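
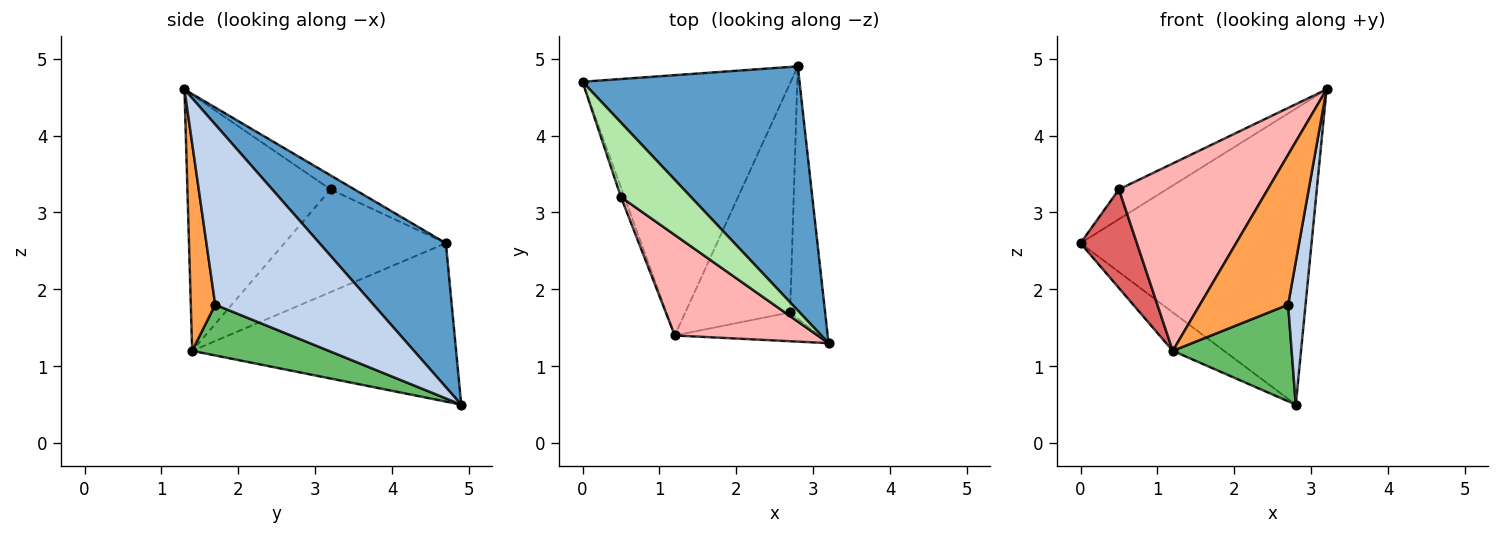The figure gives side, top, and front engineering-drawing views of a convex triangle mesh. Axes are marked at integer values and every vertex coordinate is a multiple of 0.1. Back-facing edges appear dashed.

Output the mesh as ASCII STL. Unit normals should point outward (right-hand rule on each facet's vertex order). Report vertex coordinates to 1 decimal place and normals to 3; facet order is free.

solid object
 facet normal 0.389 0.711 0.586
  outer loop
   vertex 2.8 4.9 0.5
   vertex 0.0 4.7 2.6
   vertex 3.2 1.3 4.6
  endloop
 endfacet
 facet normal 0.976 -0.108 -0.190
  outer loop
   vertex 2.7 1.7 1.8
   vertex 2.8 4.9 0.5
   vertex 3.2 1.3 4.6
  endloop
 endfacet
 facet normal 0.262 -0.948 -0.182
  outer loop
   vertex 1.2 1.4 1.2
   vertex 2.7 1.7 1.8
   vertex 3.2 1.3 4.6
  endloop
 endfacet
 facet normal -0.601 0.117 -0.791
  outer loop
   vertex 1.2 1.4 1.2
   vertex 0.0 4.7 2.6
   vertex 2.8 4.9 0.5
  endloop
 endfacet
 facet normal 0.408 -0.355 -0.842
  outer loop
   vertex 1.2 1.4 1.2
   vertex 2.8 4.9 0.5
   vertex 2.7 1.7 1.8
  endloop
 endfacet
 facet normal -0.183 0.365 0.913
  outer loop
   vertex 0.5 3.2 3.3
   vertex 3.2 1.3 4.6
   vertex 0.0 4.7 2.6
  endloop
 endfacet
 facet normal -0.944 -0.330 -0.032
  outer loop
   vertex 0.5 3.2 3.3
   vertex 0.0 4.7 2.6
   vertex 1.2 1.4 1.2
  endloop
 endfacet
 facet normal -0.647 -0.672 0.361
  outer loop
   vertex 0.5 3.2 3.3
   vertex 1.2 1.4 1.2
   vertex 3.2 1.3 4.6
  endloop
 endfacet
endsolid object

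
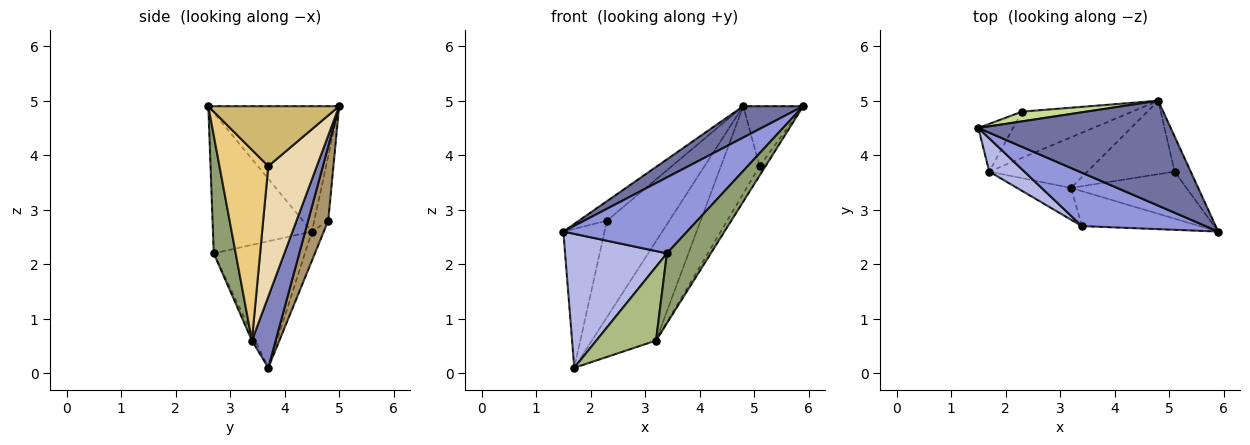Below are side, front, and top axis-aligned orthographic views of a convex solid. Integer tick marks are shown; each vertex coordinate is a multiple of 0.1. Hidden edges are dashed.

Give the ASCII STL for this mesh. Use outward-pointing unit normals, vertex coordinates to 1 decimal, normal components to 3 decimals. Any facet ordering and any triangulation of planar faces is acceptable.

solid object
 facet normal -0.530 -0.243 0.813
  outer loop
   vertex 4.8 5.0 4.9
   vertex 1.5 4.5 2.6
   vertex 5.9 2.6 4.9
  endloop
 endfacet
 facet normal 0.313 0.846 -0.431
  outer loop
   vertex 3.2 3.4 0.6
   vertex 1.7 3.7 0.1
   vertex 4.8 5.0 4.9
  endloop
 endfacet
 facet normal -0.547 -0.685 0.481
  outer loop
   vertex 3.4 2.7 2.2
   vertex 5.9 2.6 4.9
   vertex 1.5 4.5 2.6
  endloop
 endfacet
 facet normal -0.656 -0.733 0.182
  outer loop
   vertex 3.4 2.7 2.2
   vertex 1.5 4.5 2.6
   vertex 1.7 3.7 0.1
  endloop
 endfacet
 facet normal 0.408 -0.816 -0.408
  outer loop
   vertex 3.4 2.7 2.2
   vertex 3.2 3.4 0.6
   vertex 5.9 2.6 4.9
  endloop
 endfacet
 facet normal -0.052 -0.917 -0.395
  outer loop
   vertex 3.4 2.7 2.2
   vertex 1.7 3.7 0.1
   vertex 3.2 3.4 0.6
  endloop
 endfacet
 facet normal -0.408 0.816 0.408
  outer loop
   vertex 2.3 4.8 2.8
   vertex 1.5 4.5 2.6
   vertex 4.8 5.0 4.9
  endloop
 endfacet
 facet normal -0.264 0.912 -0.313
  outer loop
   vertex 2.3 4.8 2.8
   vertex 1.7 3.7 0.1
   vertex 1.5 4.5 2.6
  endloop
 endfacet
 facet normal 0.279 0.866 -0.415
  outer loop
   vertex 2.3 4.8 2.8
   vertex 4.8 5.0 4.9
   vertex 1.7 3.7 0.1
  endloop
 endfacet
 facet normal 0.883 0.405 -0.237
  outer loop
   vertex 5.1 3.7 3.8
   vertex 4.8 5.0 4.9
   vertex 5.9 2.6 4.9
  endloop
 endfacet
 facet normal 0.851 0.104 -0.515
  outer loop
   vertex 5.1 3.7 3.8
   vertex 5.9 2.6 4.9
   vertex 3.2 3.4 0.6
  endloop
 endfacet
 facet normal 0.693 0.552 -0.463
  outer loop
   vertex 5.1 3.7 3.8
   vertex 3.2 3.4 0.6
   vertex 4.8 5.0 4.9
  endloop
 endfacet
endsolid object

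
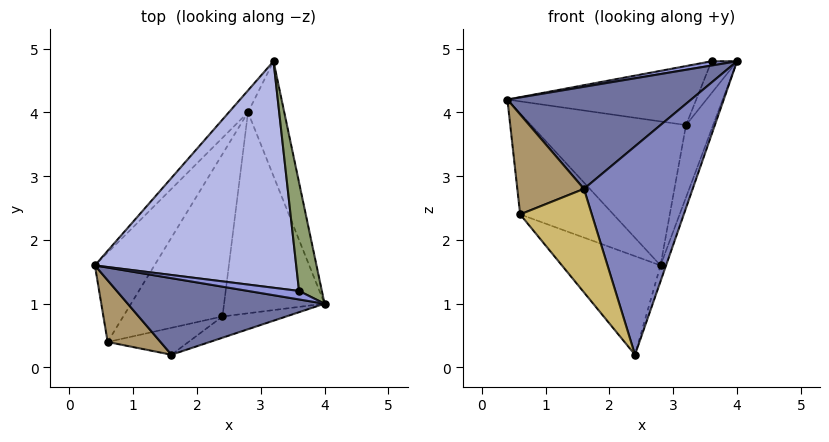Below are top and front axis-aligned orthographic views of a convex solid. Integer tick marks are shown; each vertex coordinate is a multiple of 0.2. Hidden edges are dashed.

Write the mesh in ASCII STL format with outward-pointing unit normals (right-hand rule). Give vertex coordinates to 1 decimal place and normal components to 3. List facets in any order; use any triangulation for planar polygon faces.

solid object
 facet normal -0.227 -0.779 0.584
  outer loop
   vertex 1.6 0.2 2.8
   vertex 4.0 1.0 4.8
   vertex 0.4 1.6 4.2
  endloop
 endfacet
 facet normal 0.384 -0.918 -0.094
  outer loop
   vertex 1.6 0.2 2.8
   vertex 2.4 0.8 0.2
   vertex 4.0 1.0 4.8
  endloop
 endfacet
 facet normal -0.218 -0.436 0.873
  outer loop
   vertex 3.6 1.2 4.8
   vertex 0.4 1.6 4.2
   vertex 4.0 1.0 4.8
  endloop
 endfacet
 facet normal -0.148 0.249 0.957
  outer loop
   vertex 3.6 1.2 4.8
   vertex 3.2 4.8 3.8
   vertex 0.4 1.6 4.2
  endloop
 endfacet
 facet normal 0.140 0.279 0.950
  outer loop
   vertex 3.6 1.2 4.8
   vertex 4.0 1.0 4.8
   vertex 3.2 4.8 3.8
  endloop
 endfacet
 facet normal -0.755 0.648 -0.098
  outer loop
   vertex 2.8 4.0 1.6
   vertex 0.4 1.6 4.2
   vertex 3.2 4.8 3.8
  endloop
 endfacet
 facet normal 0.963 0.143 -0.227
  outer loop
   vertex 2.8 4.0 1.6
   vertex 3.2 4.8 3.8
   vertex 4.0 1.0 4.8
  endloop
 endfacet
 facet normal 0.944 0.026 -0.329
  outer loop
   vertex 2.8 4.0 1.6
   vertex 4.0 1.0 4.8
   vertex 2.4 0.8 0.2
  endloop
 endfacet
 facet normal -0.355 -0.795 0.491
  outer loop
   vertex 0.6 0.4 2.4
   vertex 1.6 0.2 2.8
   vertex 0.4 1.6 4.2
  endloop
 endfacet
 facet normal -0.092 -0.964 -0.251
  outer loop
   vertex 0.6 0.4 2.4
   vertex 2.4 0.8 0.2
   vertex 1.6 0.2 2.8
  endloop
 endfacet
 facet normal -0.826 0.422 -0.373
  outer loop
   vertex 0.6 0.4 2.4
   vertex 0.4 1.6 4.2
   vertex 2.8 4.0 1.6
  endloop
 endfacet
 facet normal -0.757 0.339 -0.558
  outer loop
   vertex 0.6 0.4 2.4
   vertex 2.8 4.0 1.6
   vertex 2.4 0.8 0.2
  endloop
 endfacet
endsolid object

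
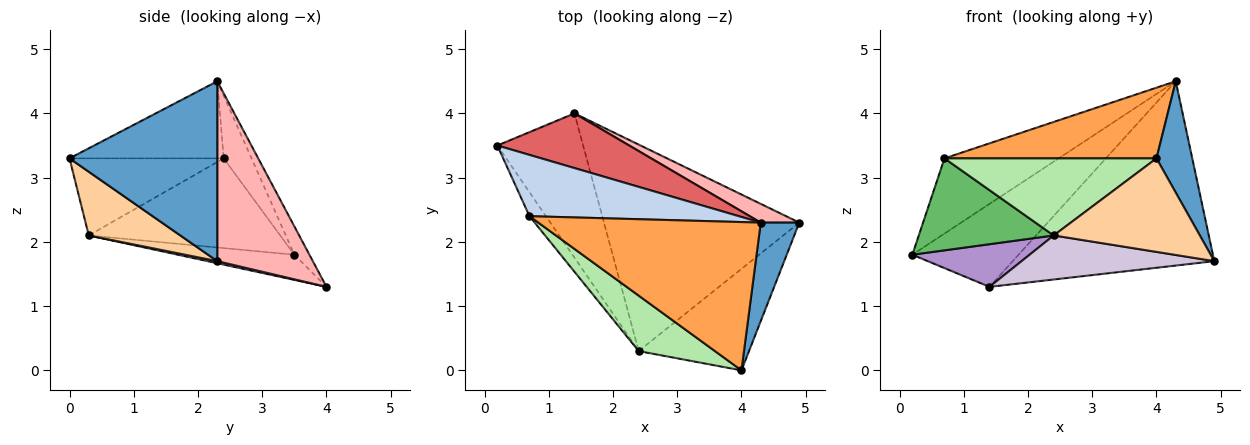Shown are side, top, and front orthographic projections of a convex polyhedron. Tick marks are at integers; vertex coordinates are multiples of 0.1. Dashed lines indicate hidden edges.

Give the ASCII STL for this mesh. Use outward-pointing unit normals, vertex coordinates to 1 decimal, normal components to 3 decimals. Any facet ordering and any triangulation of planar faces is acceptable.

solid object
 facet normal 0.951 -0.230 0.204
  outer loop
   vertex 4.3 2.3 4.5
   vertex 4.0 0.0 3.3
   vertex 4.9 2.3 1.7
  endloop
 endfacet
 facet normal -0.186 0.762 0.621
  outer loop
   vertex 0.7 2.4 3.3
   vertex 4.3 2.3 4.5
   vertex 0.2 3.5 1.8
  endloop
 endfacet
 facet normal -0.299 -0.411 0.862
  outer loop
   vertex 0.7 2.4 3.3
   vertex 4.0 0.0 3.3
   vertex 4.3 2.3 4.5
  endloop
 endfacet
 facet normal 0.391 -0.624 -0.677
  outer loop
   vertex 2.4 0.3 2.1
   vertex 4.9 2.3 1.7
   vertex 4.0 0.0 3.3
  endloop
 endfacet
 facet normal -0.808 -0.570 -0.148
  outer loop
   vertex 2.4 0.3 2.1
   vertex 0.7 2.4 3.3
   vertex 0.2 3.5 1.8
  endloop
 endfacet
 facet normal -0.508 -0.699 0.503
  outer loop
   vertex 2.4 0.3 2.1
   vertex 4.0 0.0 3.3
   vertex 0.7 2.4 3.3
  endloop
 endfacet
 facet normal -0.118 0.829 0.547
  outer loop
   vertex 1.4 4.0 1.3
   vertex 0.2 3.5 1.8
   vertex 4.3 2.3 4.5
  endloop
 endfacet
 facet normal 0.427 0.900 0.091
  outer loop
   vertex 1.4 4.0 1.3
   vertex 4.3 2.3 4.5
   vertex 4.9 2.3 1.7
  endloop
 endfacet
 facet normal -0.271 -0.273 -0.923
  outer loop
   vertex 1.4 4.0 1.3
   vertex 2.4 0.3 2.1
   vertex 0.2 3.5 1.8
  endloop
 endfacet
 facet normal 0.010 -0.209 -0.978
  outer loop
   vertex 1.4 4.0 1.3
   vertex 4.9 2.3 1.7
   vertex 2.4 0.3 2.1
  endloop
 endfacet
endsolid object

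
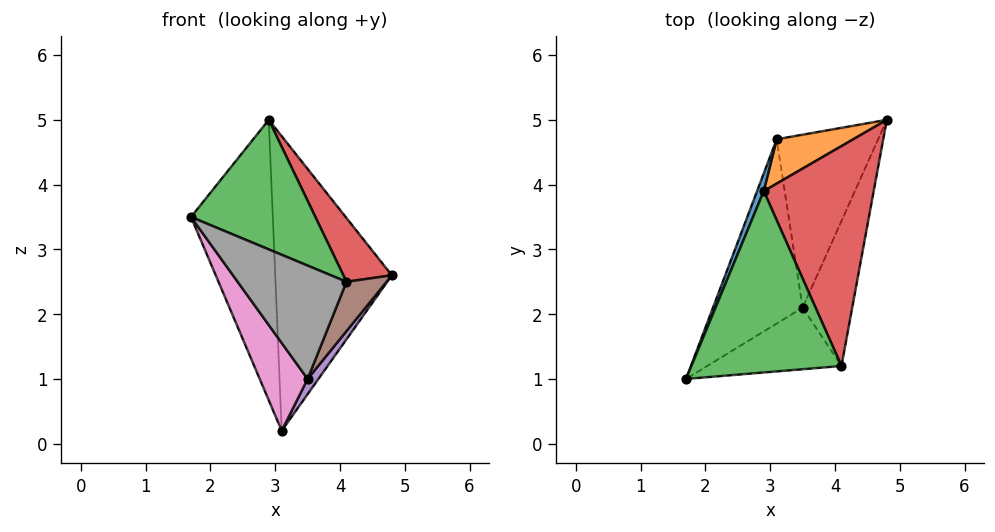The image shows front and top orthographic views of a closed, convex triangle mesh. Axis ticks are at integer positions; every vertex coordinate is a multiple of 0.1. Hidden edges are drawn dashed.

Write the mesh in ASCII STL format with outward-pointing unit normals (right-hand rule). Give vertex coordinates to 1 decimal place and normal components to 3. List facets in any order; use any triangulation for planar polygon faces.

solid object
 facet normal -0.928 0.372 0.023
  outer loop
   vertex 2.9 3.9 5.0
   vertex 3.1 4.7 0.2
   vertex 1.7 1.0 3.5
  endloop
 endfacet
 facet normal -0.359 0.923 0.139
  outer loop
   vertex 2.9 3.9 5.0
   vertex 4.8 5.0 2.6
   vertex 3.1 4.7 0.2
  endloop
 endfacet
 facet normal 0.361 -0.542 0.759
  outer loop
   vertex 4.1 1.2 2.5
   vertex 2.9 3.9 5.0
   vertex 1.7 1.0 3.5
  endloop
 endfacet
 facet normal 0.809 -0.164 0.565
  outer loop
   vertex 4.1 1.2 2.5
   vertex 4.8 5.0 2.6
   vertex 2.9 3.9 5.0
  endloop
 endfacet
 facet normal 0.818 -0.050 -0.573
  outer loop
   vertex 3.5 2.1 1.0
   vertex 3.1 4.7 0.2
   vertex 4.8 5.0 2.6
  endloop
 endfacet
 facet normal 0.883 -0.151 -0.444
  outer loop
   vertex 3.5 2.1 1.0
   vertex 4.8 5.0 2.6
   vertex 4.1 1.2 2.5
  endloop
 endfacet
 facet normal -0.704 -0.306 -0.641
  outer loop
   vertex 3.5 2.1 1.0
   vertex 1.7 1.0 3.5
   vertex 3.1 4.7 0.2
  endloop
 endfacet
 facet normal -0.125 -0.872 -0.473
  outer loop
   vertex 3.5 2.1 1.0
   vertex 4.1 1.2 2.5
   vertex 1.7 1.0 3.5
  endloop
 endfacet
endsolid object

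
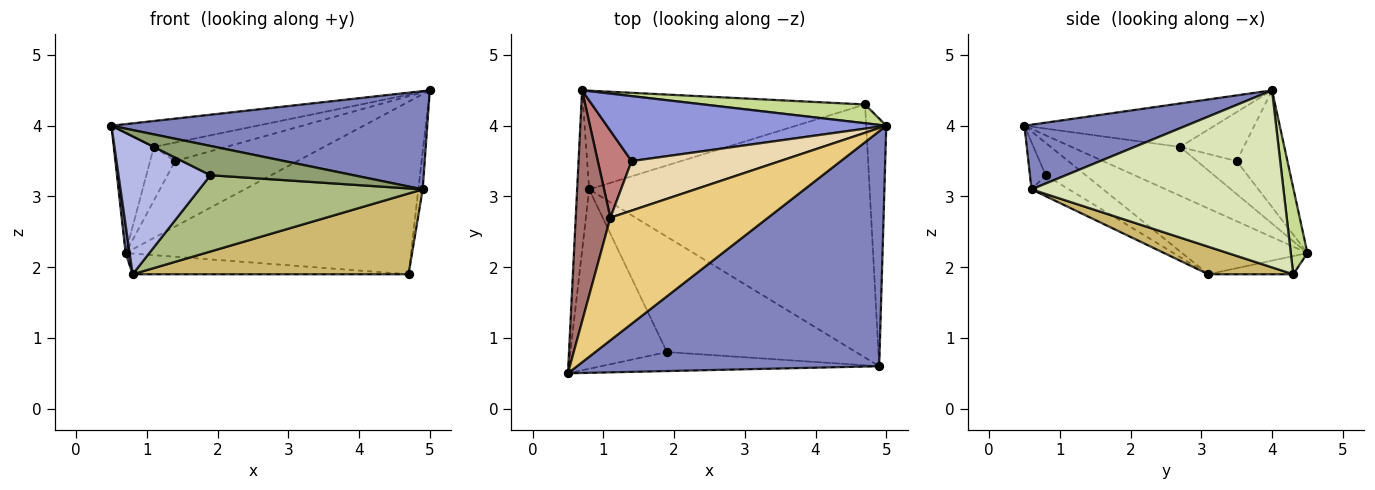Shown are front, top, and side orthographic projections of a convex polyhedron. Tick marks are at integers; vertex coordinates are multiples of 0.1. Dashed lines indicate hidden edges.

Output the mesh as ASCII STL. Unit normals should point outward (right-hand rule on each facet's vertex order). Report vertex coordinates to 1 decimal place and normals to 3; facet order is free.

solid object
 facet normal -0.983 -0.032 -0.180
  outer loop
   vertex 0.8 3.1 1.9
   vertex 0.5 0.5 4.0
   vertex 0.7 4.5 2.2
  endloop
 endfacet
 facet normal 0.194 -0.378 0.905
  outer loop
   vertex 4.9 0.6 3.1
   vertex 5.0 4.0 4.5
   vertex 0.5 0.5 4.0
  endloop
 endfacet
 facet normal -0.282 0.681 0.676
  outer loop
   vertex 1.4 3.5 3.5
   vertex 5.0 4.0 4.5
   vertex 0.7 4.5 2.2
  endloop
 endfacet
 facet normal -0.257 -0.589 -0.766
  outer loop
   vertex 1.9 0.8 3.3
   vertex 0.5 0.5 4.0
   vertex 0.8 3.1 1.9
  endloop
 endfacet
 facet normal -0.092 -0.836 -0.542
  outer loop
   vertex 1.9 0.8 3.3
   vertex 4.9 0.6 3.1
   vertex 0.5 0.5 4.0
  endloop
 endfacet
 facet normal -0.092 -0.549 -0.830
  outer loop
   vertex 1.9 0.8 3.3
   vertex 0.8 3.1 1.9
   vertex 4.9 0.6 3.1
  endloop
 endfacet
 facet normal 0.058 0.992 0.108
  outer loop
   vertex 4.7 4.3 1.9
   vertex 0.7 4.5 2.2
   vertex 5.0 4.0 4.5
  endloop
 endfacet
 facet normal 0.993 0.017 -0.113
  outer loop
   vertex 4.7 4.3 1.9
   vertex 5.0 4.0 4.5
   vertex 4.9 0.6 3.1
  endloop
 endfacet
 facet normal -0.063 0.205 -0.977
  outer loop
   vertex 4.7 4.3 1.9
   vertex 0.8 3.1 1.9
   vertex 0.7 4.5 2.2
  endloop
 endfacet
 facet normal 0.093 -0.303 -0.949
  outer loop
   vertex 4.7 4.3 1.9
   vertex 4.9 0.6 3.1
   vertex 0.8 3.1 1.9
  endloop
 endfacet
 facet normal -0.260 0.200 0.945
  outer loop
   vertex 1.1 2.7 3.7
   vertex 0.5 0.5 4.0
   vertex 5.0 4.0 4.5
  endloop
 endfacet
 facet normal -0.295 0.334 0.895
  outer loop
   vertex 1.1 2.7 3.7
   vertex 5.0 4.0 4.5
   vertex 1.4 3.5 3.5
  endloop
 endfacet
 facet normal -0.781 0.289 0.554
  outer loop
   vertex 1.1 2.7 3.7
   vertex 0.7 4.5 2.2
   vertex 0.5 0.5 4.0
  endloop
 endfacet
 facet normal -0.639 0.403 0.655
  outer loop
   vertex 1.1 2.7 3.7
   vertex 1.4 3.5 3.5
   vertex 0.7 4.5 2.2
  endloop
 endfacet
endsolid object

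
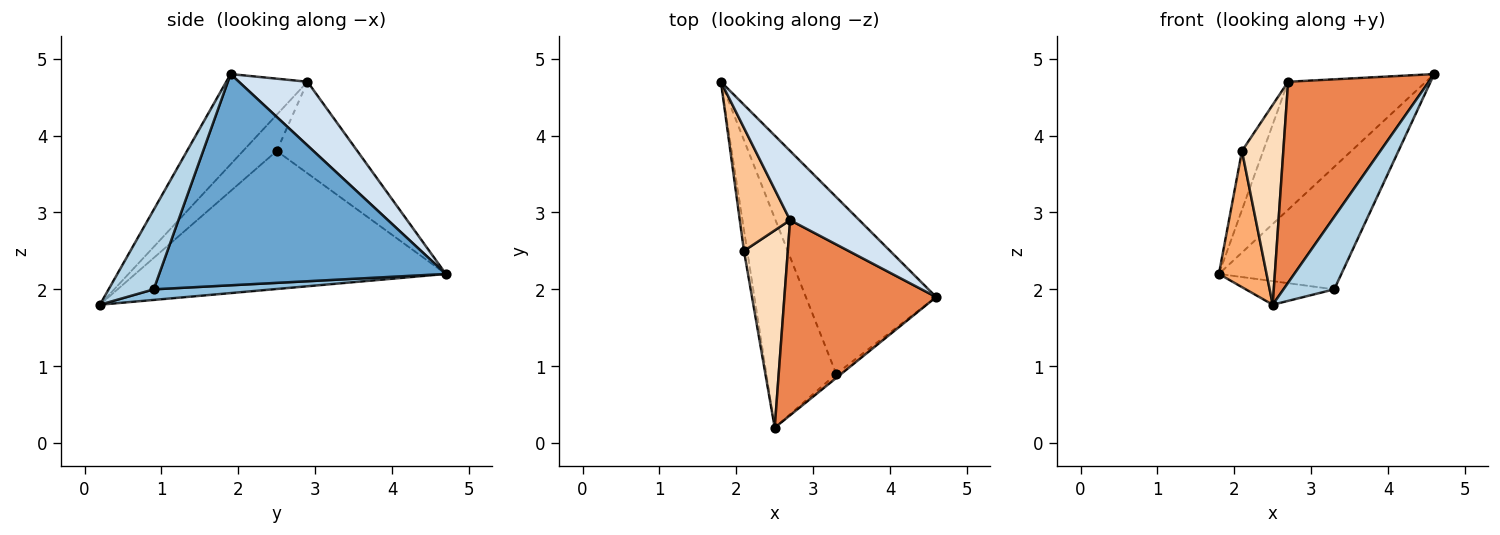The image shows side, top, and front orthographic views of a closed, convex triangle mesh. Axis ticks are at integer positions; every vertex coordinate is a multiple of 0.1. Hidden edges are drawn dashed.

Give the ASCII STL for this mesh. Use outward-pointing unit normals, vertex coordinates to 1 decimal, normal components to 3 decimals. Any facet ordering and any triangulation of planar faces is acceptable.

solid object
 facet normal 0.800 0.342 -0.493
  outer loop
   vertex 3.3 0.9 2.0
   vertex 1.8 4.7 2.2
   vertex 4.6 1.9 4.8
  endloop
 endfacet
 facet normal 0.149 0.111 -0.983
  outer loop
   vertex 3.3 0.9 2.0
   vertex 2.5 0.2 1.8
   vertex 1.8 4.7 2.2
  endloop
 endfacet
 facet normal 0.664 -0.747 -0.041
  outer loop
   vertex 3.3 0.9 2.0
   vertex 4.6 1.9 4.8
   vertex 2.5 0.2 1.8
  endloop
 endfacet
 facet normal 0.401 0.806 0.436
  outer loop
   vertex 2.7 2.9 4.7
   vertex 4.6 1.9 4.8
   vertex 1.8 4.7 2.2
  endloop
 endfacet
 facet normal -0.383 -0.663 0.644
  outer loop
   vertex 2.7 2.9 4.7
   vertex 2.5 0.2 1.8
   vertex 4.6 1.9 4.8
  endloop
 endfacet
 facet normal -0.988 -0.152 -0.023
  outer loop
   vertex 2.1 2.5 3.8
   vertex 1.8 4.7 2.2
   vertex 2.5 0.2 1.8
  endloop
 endfacet
 facet normal -0.854 0.225 0.469
  outer loop
   vertex 2.1 2.5 3.8
   vertex 2.7 2.9 4.7
   vertex 1.8 4.7 2.2
  endloop
 endfacet
 facet normal -0.501 -0.616 0.608
  outer loop
   vertex 2.1 2.5 3.8
   vertex 2.5 0.2 1.8
   vertex 2.7 2.9 4.7
  endloop
 endfacet
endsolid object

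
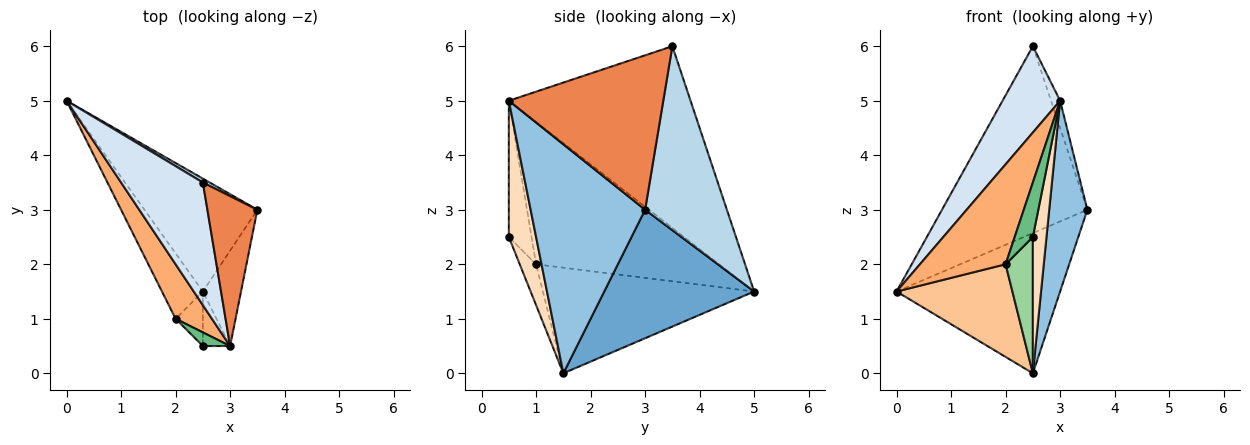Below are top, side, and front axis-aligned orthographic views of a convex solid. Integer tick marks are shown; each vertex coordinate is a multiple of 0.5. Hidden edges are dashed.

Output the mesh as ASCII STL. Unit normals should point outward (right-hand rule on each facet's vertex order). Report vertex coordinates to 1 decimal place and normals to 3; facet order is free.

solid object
 facet normal 0.581 0.634 -0.511
  outer loop
   vertex 2.5 1.5 0.0
   vertex 0.0 5.0 1.5
   vertex 3.5 3.0 3.0
  endloop
 endfacet
 facet normal 0.937 -0.312 -0.156
  outer loop
   vertex 2.5 1.5 0.0
   vertex 3.5 3.0 3.0
   vertex 3.0 0.5 5.0
  endloop
 endfacet
 facet normal 0.490 0.871 0.018
  outer loop
   vertex 2.5 3.5 6.0
   vertex 3.5 3.0 3.0
   vertex 0.0 5.0 1.5
  endloop
 endfacet
 facet normal -0.876 -0.277 0.394
  outer loop
   vertex 2.5 3.5 6.0
   vertex 0.0 5.0 1.5
   vertex 3.0 0.5 5.0
  endloop
 endfacet
 facet normal 0.950 0.056 0.307
  outer loop
   vertex 2.5 3.5 6.0
   vertex 3.0 0.5 5.0
   vertex 3.5 3.0 3.0
  endloop
 endfacet
 facet normal -0.882 -0.413 0.225
  outer loop
   vertex 2.0 1.0 2.0
   vertex 3.0 0.5 5.0
   vertex 0.0 5.0 1.5
  endloop
 endfacet
 facet normal -0.830 -0.455 -0.321
  outer loop
   vertex 2.0 1.0 2.0
   vertex 0.0 5.0 1.5
   vertex 2.5 1.5 0.0
  endloop
 endfacet
 facet normal 0.880 -0.440 -0.176
  outer loop
   vertex 2.5 0.5 2.5
   vertex 2.5 1.5 0.0
   vertex 3.0 0.5 5.0
  endloop
 endfacet
 facet normal -0.772 -0.617 0.154
  outer loop
   vertex 2.5 0.5 2.5
   vertex 3.0 0.5 5.0
   vertex 2.0 1.0 2.0
  endloop
 endfacet
 facet normal -0.487 -0.811 -0.324
  outer loop
   vertex 2.5 0.5 2.5
   vertex 2.0 1.0 2.0
   vertex 2.5 1.5 0.0
  endloop
 endfacet
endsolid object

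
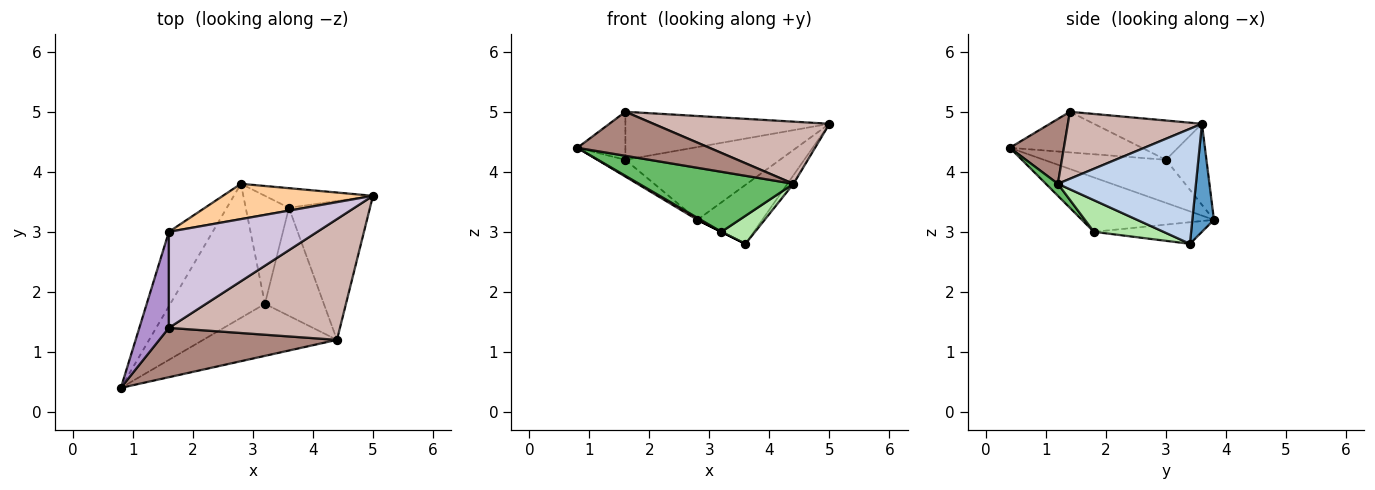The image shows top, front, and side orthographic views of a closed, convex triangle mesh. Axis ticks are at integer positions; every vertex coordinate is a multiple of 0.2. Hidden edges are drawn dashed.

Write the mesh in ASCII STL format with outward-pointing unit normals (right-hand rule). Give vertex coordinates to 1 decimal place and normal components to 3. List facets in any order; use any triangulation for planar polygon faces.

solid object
 facet normal 0.302 0.905 -0.302
  outer loop
   vertex 3.6 3.4 2.8
   vertex 2.8 3.8 3.2
   vertex 5.0 3.6 4.8
  endloop
 endfacet
 facet normal 0.817 0.036 -0.575
  outer loop
   vertex 4.4 1.2 3.8
   vertex 3.6 3.4 2.8
   vertex 5.0 3.6 4.8
  endloop
 endfacet
 facet normal -0.692 0.159 -0.704
  outer loop
   vertex 1.6 3.0 4.2
   vertex 2.8 3.8 3.2
   vertex 0.8 0.4 4.4
  endloop
 endfacet
 facet normal -0.230 0.876 0.425
  outer loop
   vertex 1.6 3.0 4.2
   vertex 5.0 3.6 4.8
   vertex 2.8 3.8 3.2
  endloop
 endfacet
 facet normal 0.059 -0.754 -0.654
  outer loop
   vertex 3.2 1.8 3.0
   vertex 4.4 1.2 3.8
   vertex 0.8 0.4 4.4
  endloop
 endfacet
 facet normal 0.461 -0.223 -0.859
  outer loop
   vertex 3.2 1.8 3.0
   vertex 3.6 3.4 2.8
   vertex 4.4 1.2 3.8
  endloop
 endfacet
 facet normal -0.498 -0.013 -0.867
  outer loop
   vertex 3.2 1.8 3.0
   vertex 0.8 0.4 4.4
   vertex 2.8 3.8 3.2
  endloop
 endfacet
 facet normal -0.447 0.000 -0.894
  outer loop
   vertex 3.2 1.8 3.0
   vertex 2.8 3.8 3.2
   vertex 3.6 3.4 2.8
  endloop
 endfacet
 facet normal -0.776 0.282 0.564
  outer loop
   vertex 1.6 1.4 5.0
   vertex 1.6 3.0 4.2
   vertex 0.8 0.4 4.4
  endloop
 endfacet
 facet normal -0.230 0.435 0.870
  outer loop
   vertex 1.6 1.4 5.0
   vertex 5.0 3.6 4.8
   vertex 1.6 3.0 4.2
  endloop
 endfacet
 facet normal 0.263 -0.642 0.720
  outer loop
   vertex 1.6 1.4 5.0
   vertex 0.8 0.4 4.4
   vertex 4.4 1.2 3.8
  endloop
 endfacet
 facet normal 0.329 -0.432 0.840
  outer loop
   vertex 1.6 1.4 5.0
   vertex 4.4 1.2 3.8
   vertex 5.0 3.6 4.8
  endloop
 endfacet
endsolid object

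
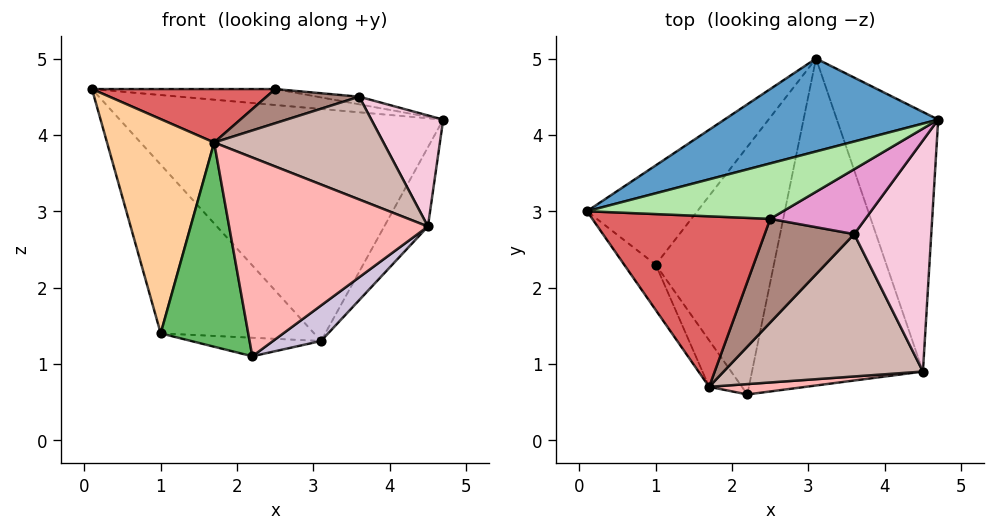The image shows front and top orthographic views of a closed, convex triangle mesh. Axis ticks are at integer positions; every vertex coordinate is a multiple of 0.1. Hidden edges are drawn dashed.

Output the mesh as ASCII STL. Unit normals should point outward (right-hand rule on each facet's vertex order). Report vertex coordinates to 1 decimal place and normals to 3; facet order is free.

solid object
 facet normal -0.205 0.909 0.364
  outer loop
   vertex 3.1 5.0 1.3
   vertex 0.1 3.0 4.6
   vertex 4.7 4.2 4.2
  endloop
 endfacet
 facet normal -0.750 0.571 -0.336
  outer loop
   vertex 1.0 2.3 1.4
   vertex 0.1 3.0 4.6
   vertex 3.1 5.0 1.3
  endloop
 endfacet
 facet normal -0.142 0.074 -0.987
  outer loop
   vertex 1.0 2.3 1.4
   vertex 3.1 5.0 1.3
   vertex 2.2 0.6 1.1
  endloop
 endfacet
 facet normal -0.832 -0.543 -0.115
  outer loop
   vertex 1.0 2.3 1.4
   vertex 1.7 0.7 3.9
   vertex 0.1 3.0 4.6
  endloop
 endfacet
 facet normal -0.821 -0.557 -0.127
  outer loop
   vertex 1.0 2.3 1.4
   vertex 2.2 0.6 1.1
   vertex 1.7 0.7 3.9
  endloop
 endfacet
 facet normal 0.012 0.276 0.961
  outer loop
   vertex 2.5 2.9 4.6
   vertex 4.7 4.2 4.2
   vertex 0.1 3.0 4.6
  endloop
 endfacet
 facet normal -0.012 -0.299 0.954
  outer loop
   vertex 2.5 2.9 4.6
   vertex 0.1 3.0 4.6
   vertex 1.7 0.7 3.9
  endloop
 endfacet
 facet normal 0.091 -0.994 0.052
  outer loop
   vertex 4.5 0.9 2.8
   vertex 1.7 0.7 3.9
   vertex 2.2 0.6 1.1
  endloop
 endfacet
 facet normal 0.883 0.137 -0.449
  outer loop
   vertex 4.5 0.9 2.8
   vertex 3.1 5.0 1.3
   vertex 4.7 4.2 4.2
  endloop
 endfacet
 facet normal 0.599 -0.086 -0.796
  outer loop
   vertex 4.5 0.9 2.8
   vertex 2.2 0.6 1.1
   vertex 3.1 5.0 1.3
  endloop
 endfacet
 facet normal 0.029 -0.313 0.949
  outer loop
   vertex 3.6 2.7 4.5
   vertex 2.5 2.9 4.6
   vertex 1.7 0.7 3.9
  endloop
 endfacet
 facet normal 0.339 -0.551 0.763
  outer loop
   vertex 3.6 2.7 4.5
   vertex 1.7 0.7 3.9
   vertex 4.5 0.9 2.8
  endloop
 endfacet
 facet normal 0.111 0.116 0.987
  outer loop
   vertex 3.6 2.7 4.5
   vertex 4.7 4.2 4.2
   vertex 2.5 2.9 4.6
  endloop
 endfacet
 facet normal 0.642 -0.332 0.691
  outer loop
   vertex 3.6 2.7 4.5
   vertex 4.5 0.9 2.8
   vertex 4.7 4.2 4.2
  endloop
 endfacet
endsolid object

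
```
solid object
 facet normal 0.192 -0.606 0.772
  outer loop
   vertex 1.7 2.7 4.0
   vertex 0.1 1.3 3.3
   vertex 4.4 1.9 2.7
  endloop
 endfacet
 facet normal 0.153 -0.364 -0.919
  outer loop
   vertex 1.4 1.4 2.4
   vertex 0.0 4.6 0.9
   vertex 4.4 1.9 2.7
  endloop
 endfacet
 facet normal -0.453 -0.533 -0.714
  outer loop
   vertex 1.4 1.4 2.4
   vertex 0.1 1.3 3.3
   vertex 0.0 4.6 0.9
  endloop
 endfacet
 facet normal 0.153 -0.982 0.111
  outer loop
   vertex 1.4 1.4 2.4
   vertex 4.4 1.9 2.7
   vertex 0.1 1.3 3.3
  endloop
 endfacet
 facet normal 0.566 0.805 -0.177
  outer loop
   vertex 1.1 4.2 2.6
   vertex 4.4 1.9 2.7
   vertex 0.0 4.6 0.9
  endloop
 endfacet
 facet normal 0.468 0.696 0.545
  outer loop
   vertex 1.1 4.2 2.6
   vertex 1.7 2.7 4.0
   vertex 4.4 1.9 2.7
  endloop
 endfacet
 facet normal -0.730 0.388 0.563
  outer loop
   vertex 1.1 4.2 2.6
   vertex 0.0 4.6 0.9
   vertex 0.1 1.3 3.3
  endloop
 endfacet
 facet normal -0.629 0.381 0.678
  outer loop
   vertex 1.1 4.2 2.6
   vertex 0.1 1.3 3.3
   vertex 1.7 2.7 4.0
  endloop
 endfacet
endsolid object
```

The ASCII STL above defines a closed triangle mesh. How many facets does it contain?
8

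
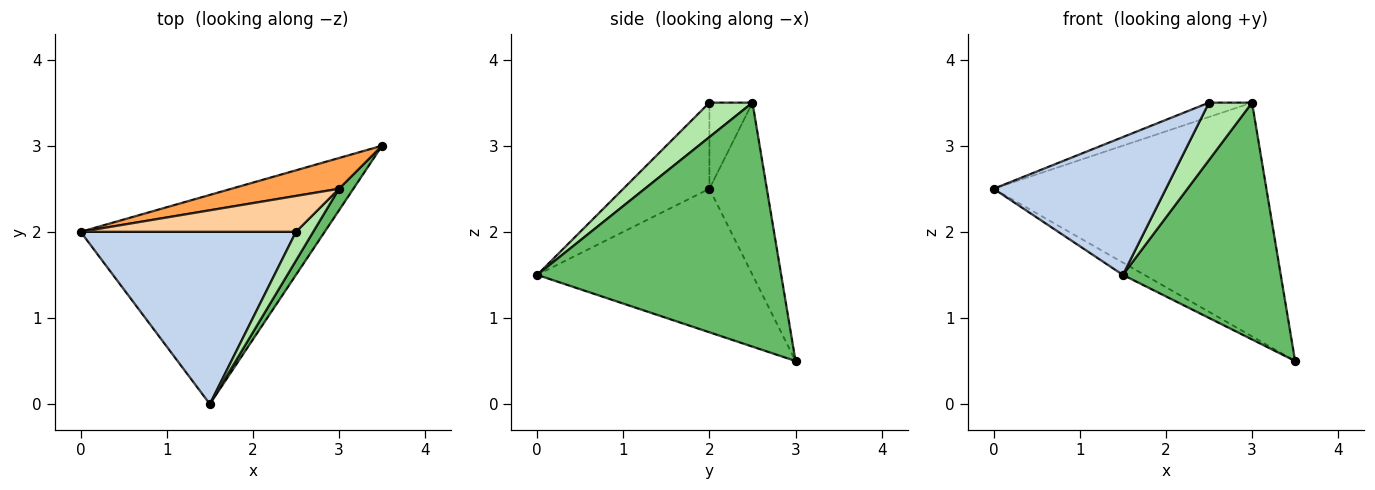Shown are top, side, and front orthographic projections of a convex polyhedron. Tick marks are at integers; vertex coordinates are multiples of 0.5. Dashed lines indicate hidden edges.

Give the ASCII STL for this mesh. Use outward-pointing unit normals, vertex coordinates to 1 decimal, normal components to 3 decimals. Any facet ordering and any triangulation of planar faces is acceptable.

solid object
 facet normal -0.506 0.051 -0.861
  outer loop
   vertex 1.5 0.0 1.5
   vertex 0.0 2.0 2.5
   vertex 3.5 3.0 0.5
  endloop
 endfacet
 facet normal -0.298 -0.596 0.745
  outer loop
   vertex 2.5 2.0 3.5
   vertex 0.0 2.0 2.5
   vertex 1.5 0.0 1.5
  endloop
 endfacet
 facet normal -0.204 0.971 0.128
  outer loop
   vertex 3.0 2.5 3.5
   vertex 3.5 3.0 0.5
   vertex 0.0 2.0 2.5
  endloop
 endfacet
 facet normal -0.348 0.348 0.870
  outer loop
   vertex 3.0 2.5 3.5
   vertex 0.0 2.0 2.5
   vertex 2.5 2.0 3.5
  endloop
 endfacet
 facet normal 0.839 -0.543 0.049
  outer loop
   vertex 3.0 2.5 3.5
   vertex 1.5 0.0 1.5
   vertex 3.5 3.0 0.5
  endloop
 endfacet
 facet normal 0.667 -0.667 0.333
  outer loop
   vertex 3.0 2.5 3.5
   vertex 2.5 2.0 3.5
   vertex 1.5 0.0 1.5
  endloop
 endfacet
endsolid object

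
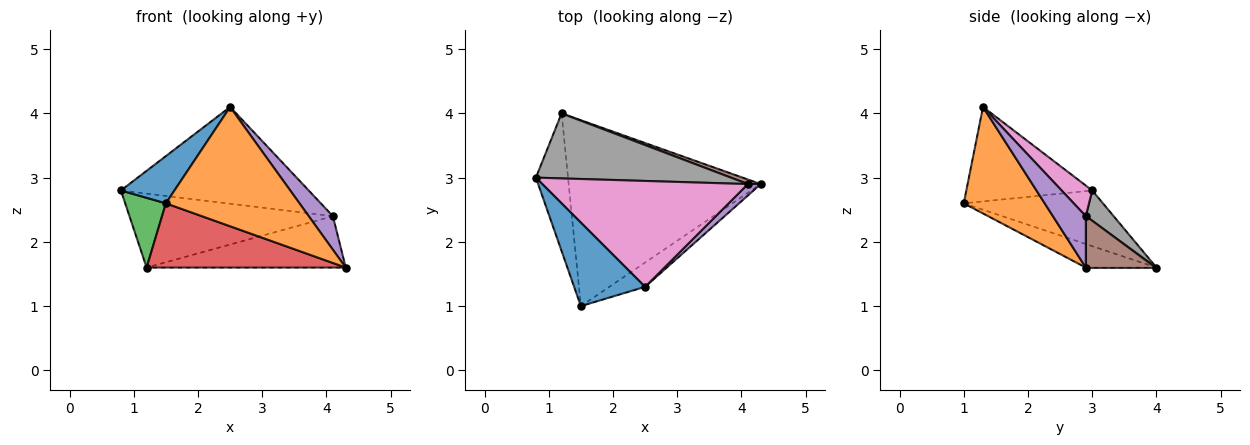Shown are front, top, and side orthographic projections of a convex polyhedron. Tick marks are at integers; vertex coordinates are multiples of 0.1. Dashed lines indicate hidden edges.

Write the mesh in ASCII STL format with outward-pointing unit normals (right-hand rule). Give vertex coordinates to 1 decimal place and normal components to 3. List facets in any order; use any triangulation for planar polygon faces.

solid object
 facet normal -0.757 -0.322 0.569
  outer loop
   vertex 2.5 1.3 4.1
   vertex 0.8 3.0 2.8
   vertex 1.5 1.0 2.6
  endloop
 endfacet
 facet normal 0.510 -0.843 -0.172
  outer loop
   vertex 2.5 1.3 4.1
   vertex 1.5 1.0 2.6
   vertex 4.3 2.9 1.6
  endloop
 endfacet
 facet normal -0.840 -0.245 -0.484
  outer loop
   vertex 1.2 4.0 1.6
   vertex 1.5 1.0 2.6
   vertex 0.8 3.0 2.8
  endloop
 endfacet
 facet normal -0.115 -0.324 -0.939
  outer loop
   vertex 1.2 4.0 1.6
   vertex 4.3 2.9 1.6
   vertex 1.5 1.0 2.6
  endloop
 endfacet
 facet normal 0.790 -0.580 0.198
  outer loop
   vertex 4.1 2.9 2.4
   vertex 2.5 1.3 4.1
   vertex 4.3 2.9 1.6
  endloop
 endfacet
 facet normal 0.333 0.939 0.083
  outer loop
   vertex 4.1 2.9 2.4
   vertex 4.3 2.9 1.6
   vertex 1.2 4.0 1.6
  endloop
 endfacet
 facet normal 0.109 0.670 0.734
  outer loop
   vertex 4.1 2.9 2.4
   vertex 0.8 3.0 2.8
   vertex 2.5 1.3 4.1
  endloop
 endfacet
 facet normal 0.102 0.747 0.657
  outer loop
   vertex 4.1 2.9 2.4
   vertex 1.2 4.0 1.6
   vertex 0.8 3.0 2.8
  endloop
 endfacet
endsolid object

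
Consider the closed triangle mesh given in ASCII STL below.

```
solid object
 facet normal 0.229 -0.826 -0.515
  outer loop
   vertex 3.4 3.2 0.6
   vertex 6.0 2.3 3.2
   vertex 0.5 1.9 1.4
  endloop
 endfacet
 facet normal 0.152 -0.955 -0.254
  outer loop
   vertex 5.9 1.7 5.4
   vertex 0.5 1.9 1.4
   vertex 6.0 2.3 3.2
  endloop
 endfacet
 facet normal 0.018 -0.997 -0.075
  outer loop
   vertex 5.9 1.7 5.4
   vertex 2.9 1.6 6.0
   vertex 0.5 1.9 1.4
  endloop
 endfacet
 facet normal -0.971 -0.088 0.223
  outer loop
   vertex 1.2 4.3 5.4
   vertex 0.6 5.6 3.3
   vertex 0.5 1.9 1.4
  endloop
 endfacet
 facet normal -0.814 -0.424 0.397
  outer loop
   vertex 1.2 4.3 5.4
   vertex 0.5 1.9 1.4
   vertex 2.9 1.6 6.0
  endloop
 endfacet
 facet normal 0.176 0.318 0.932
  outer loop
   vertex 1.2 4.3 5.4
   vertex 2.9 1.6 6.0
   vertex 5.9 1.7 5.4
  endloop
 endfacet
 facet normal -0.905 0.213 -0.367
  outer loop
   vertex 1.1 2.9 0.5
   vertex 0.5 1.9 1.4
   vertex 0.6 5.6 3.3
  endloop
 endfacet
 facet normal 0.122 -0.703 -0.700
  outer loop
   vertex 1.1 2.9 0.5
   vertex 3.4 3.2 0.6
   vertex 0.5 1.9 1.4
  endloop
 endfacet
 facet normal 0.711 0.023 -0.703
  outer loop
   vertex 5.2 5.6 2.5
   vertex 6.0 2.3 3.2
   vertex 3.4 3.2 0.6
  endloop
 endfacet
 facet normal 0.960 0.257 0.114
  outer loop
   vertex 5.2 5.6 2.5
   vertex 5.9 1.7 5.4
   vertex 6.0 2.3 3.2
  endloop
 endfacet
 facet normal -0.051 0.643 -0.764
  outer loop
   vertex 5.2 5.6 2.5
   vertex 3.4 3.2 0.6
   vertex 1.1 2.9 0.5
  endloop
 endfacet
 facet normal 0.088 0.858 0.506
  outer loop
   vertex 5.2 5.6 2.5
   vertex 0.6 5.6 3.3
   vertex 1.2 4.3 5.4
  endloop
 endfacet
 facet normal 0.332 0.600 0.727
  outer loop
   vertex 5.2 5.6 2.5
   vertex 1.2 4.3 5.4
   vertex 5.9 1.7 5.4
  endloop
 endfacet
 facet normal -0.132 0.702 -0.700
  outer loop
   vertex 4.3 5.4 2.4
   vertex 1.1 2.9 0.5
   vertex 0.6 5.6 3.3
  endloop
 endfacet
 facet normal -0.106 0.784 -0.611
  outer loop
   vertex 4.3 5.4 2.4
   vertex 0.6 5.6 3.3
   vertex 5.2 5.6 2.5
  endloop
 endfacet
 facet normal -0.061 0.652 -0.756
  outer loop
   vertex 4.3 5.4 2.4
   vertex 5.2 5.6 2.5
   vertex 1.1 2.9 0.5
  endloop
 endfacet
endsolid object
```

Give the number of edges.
24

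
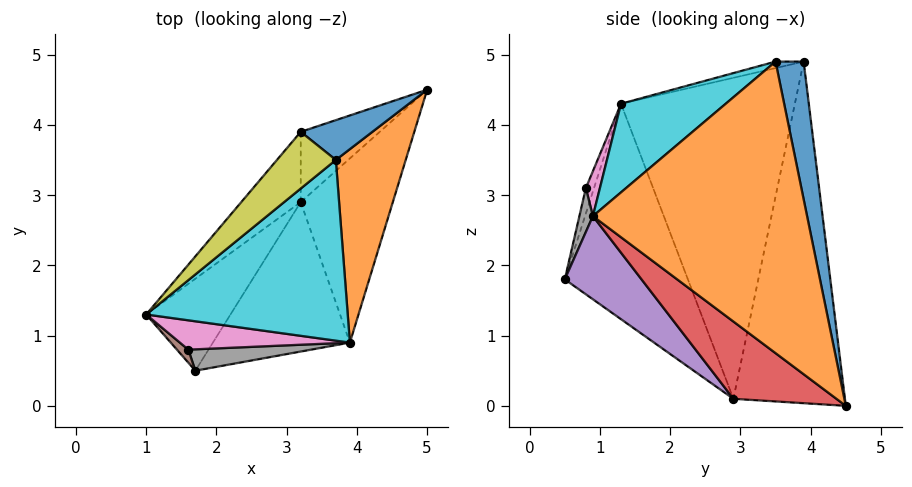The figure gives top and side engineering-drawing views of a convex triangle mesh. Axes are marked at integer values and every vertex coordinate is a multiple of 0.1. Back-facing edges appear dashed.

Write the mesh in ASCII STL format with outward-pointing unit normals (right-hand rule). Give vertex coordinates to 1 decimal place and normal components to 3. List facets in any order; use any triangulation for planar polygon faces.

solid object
 facet normal -0.886 0.308 -0.347
  outer loop
   vertex 3.2 2.9 0.1
   vertex 1.7 0.5 1.8
   vertex 1.0 1.3 4.3
  endloop
 endfacet
 facet normal -0.740 0.658 -0.137
  outer loop
   vertex 3.2 2.9 0.1
   vertex 1.0 1.3 4.3
   vertex 3.2 3.9 4.9
  endloop
 endfacet
 facet normal -0.661 0.734 -0.153
  outer loop
   vertex 3.2 2.9 0.1
   vertex 3.2 3.9 4.9
   vertex 5.0 4.5 0.0
  endloop
 endfacet
 facet normal 0.509 -0.611 -0.607
  outer loop
   vertex 3.2 2.9 0.1
   vertex 5.0 4.5 0.0
   vertex 3.9 0.9 2.7
  endloop
 endfacet
 facet normal 0.380 -0.681 -0.626
  outer loop
   vertex 3.2 2.9 0.1
   vertex 3.9 0.9 2.7
   vertex 1.7 0.5 1.8
  endloop
 endfacet
 facet normal -0.396 -0.901 0.177
  outer loop
   vertex 1.6 0.8 3.1
   vertex 1.0 1.3 4.3
   vertex 1.7 0.5 1.8
  endloop
 endfacet
 facet normal 0.114 -0.896 0.430
  outer loop
   vertex 1.6 0.8 3.1
   vertex 3.9 0.9 2.7
   vertex 1.0 1.3 4.3
  endloop
 endfacet
 facet normal 0.082 -0.970 0.230
  outer loop
   vertex 1.6 0.8 3.1
   vertex 1.7 0.5 1.8
   vertex 3.9 0.9 2.7
  endloop
 endfacet
 facet normal -0.108 -0.136 0.985
  outer loop
   vertex 3.7 3.5 4.9
   vertex 3.2 3.9 4.9
   vertex 1.0 1.3 4.3
  endloop
 endfacet
 facet normal 0.323 -0.597 0.735
  outer loop
   vertex 3.7 3.5 4.9
   vertex 1.0 1.3 4.3
   vertex 3.9 0.9 2.7
  endloop
 endfacet
 facet normal 0.594 0.743 0.309
  outer loop
   vertex 3.7 3.5 4.9
   vertex 5.0 4.5 0.0
   vertex 3.2 3.9 4.9
  endloop
 endfacet
 facet normal 0.965 -0.121 0.231
  outer loop
   vertex 3.7 3.5 4.9
   vertex 3.9 0.9 2.7
   vertex 5.0 4.5 0.0
  endloop
 endfacet
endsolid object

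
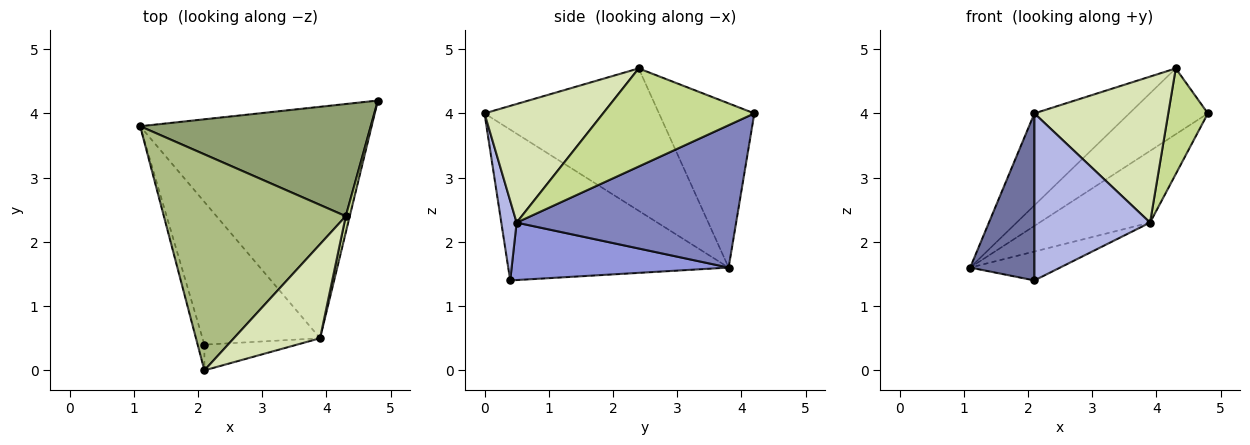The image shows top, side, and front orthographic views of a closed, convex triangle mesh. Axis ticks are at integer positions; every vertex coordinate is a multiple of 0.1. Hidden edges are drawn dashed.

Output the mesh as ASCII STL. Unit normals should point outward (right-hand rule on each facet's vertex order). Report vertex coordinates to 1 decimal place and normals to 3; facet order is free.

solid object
 facet normal -0.959 -0.280 -0.043
  outer loop
   vertex 2.1 0.4 1.4
   vertex 2.1 0.0 4.0
   vertex 1.1 3.8 1.6
  endloop
 endfacet
 facet normal 0.507 0.255 -0.824
  outer loop
   vertex 3.9 0.5 2.3
   vertex 1.1 3.8 1.6
   vertex 4.8 4.2 4.0
  endloop
 endfacet
 facet normal 0.432 0.179 -0.884
  outer loop
   vertex 3.9 0.5 2.3
   vertex 2.1 0.4 1.4
   vertex 1.1 3.8 1.6
  endloop
 endfacet
 facet normal 0.130 -0.980 -0.151
  outer loop
   vertex 3.9 0.5 2.3
   vertex 2.1 0.0 4.0
   vertex 2.1 0.4 1.4
  endloop
 endfacet
 facet normal -0.523 0.431 0.735
  outer loop
   vertex 4.3 2.4 4.7
   vertex 4.8 4.2 4.0
   vertex 1.1 3.8 1.6
  endloop
 endfacet
 facet normal -0.584 0.318 0.747
  outer loop
   vertex 4.3 2.4 4.7
   vertex 1.1 3.8 1.6
   vertex 2.1 0.0 4.0
  endloop
 endfacet
 facet normal 0.967 -0.253 0.039
  outer loop
   vertex 4.3 2.4 4.7
   vertex 3.9 0.5 2.3
   vertex 4.8 4.2 4.0
  endloop
 endfacet
 facet normal 0.597 -0.674 0.434
  outer loop
   vertex 4.3 2.4 4.7
   vertex 2.1 0.0 4.0
   vertex 3.9 0.5 2.3
  endloop
 endfacet
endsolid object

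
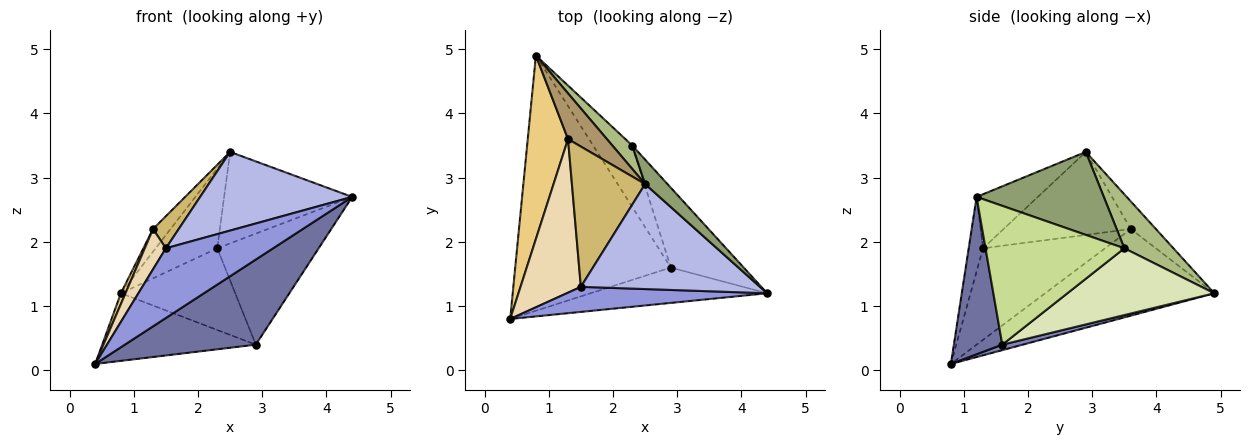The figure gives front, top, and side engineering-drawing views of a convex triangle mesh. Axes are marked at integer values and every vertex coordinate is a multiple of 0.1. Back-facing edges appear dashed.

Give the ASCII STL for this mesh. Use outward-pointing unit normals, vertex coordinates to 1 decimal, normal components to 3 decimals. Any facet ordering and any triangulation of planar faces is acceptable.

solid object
 facet normal 0.323 -0.874 -0.363
  outer loop
   vertex 2.9 1.6 0.4
   vertex 4.4 1.2 2.7
   vertex 0.4 0.8 0.1
  endloop
 endfacet
 facet normal 0.034 0.256 -0.966
  outer loop
   vertex 2.9 1.6 0.4
   vertex 0.4 0.8 0.1
   vertex 0.8 4.9 1.2
  endloop
 endfacet
 facet normal -0.125 -0.934 0.336
  outer loop
   vertex 1.5 1.3 1.9
   vertex 0.4 0.8 0.1
   vertex 4.4 1.2 2.7
  endloop
 endfacet
 facet normal -0.235 -0.583 0.778
  outer loop
   vertex 1.5 1.3 1.9
   vertex 4.4 1.2 2.7
   vertex 2.5 2.9 3.4
  endloop
 endfacet
 facet normal 0.692 0.697 0.186
  outer loop
   vertex 2.3 3.5 1.9
   vertex 2.5 2.9 3.4
   vertex 4.4 1.2 2.7
  endloop
 endfacet
 facet normal 0.607 0.762 0.224
  outer loop
   vertex 2.3 3.5 1.9
   vertex 0.8 4.9 1.2
   vertex 2.5 2.9 3.4
  endloop
 endfacet
 facet normal 0.743 0.543 -0.390
  outer loop
   vertex 2.3 3.5 1.9
   vertex 4.4 1.2 2.7
   vertex 2.9 1.6 0.4
  endloop
 endfacet
 facet normal 0.716 0.558 -0.420
  outer loop
   vertex 2.3 3.5 1.9
   vertex 2.9 1.6 0.4
   vertex 0.8 4.9 1.2
  endloop
 endfacet
 facet normal -0.537 0.375 0.756
  outer loop
   vertex 1.3 3.6 2.2
   vertex 2.5 2.9 3.4
   vertex 0.8 4.9 1.2
  endloop
 endfacet
 facet normal -0.741 -0.150 0.654
  outer loop
   vertex 1.3 3.6 2.2
   vertex 1.5 1.3 1.9
   vertex 2.5 2.9 3.4
  endloop
 endfacet
 facet normal -0.907 -0.025 0.421
  outer loop
   vertex 1.3 3.6 2.2
   vertex 0.8 4.9 1.2
   vertex 0.4 0.8 0.1
  endloop
 endfacet
 facet normal -0.826 -0.143 0.545
  outer loop
   vertex 1.3 3.6 2.2
   vertex 0.4 0.8 0.1
   vertex 1.5 1.3 1.9
  endloop
 endfacet
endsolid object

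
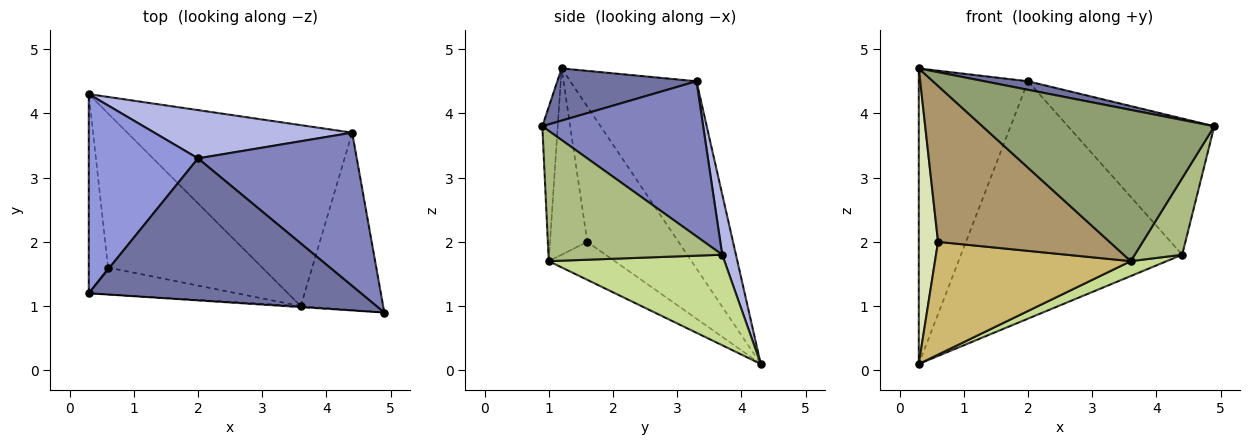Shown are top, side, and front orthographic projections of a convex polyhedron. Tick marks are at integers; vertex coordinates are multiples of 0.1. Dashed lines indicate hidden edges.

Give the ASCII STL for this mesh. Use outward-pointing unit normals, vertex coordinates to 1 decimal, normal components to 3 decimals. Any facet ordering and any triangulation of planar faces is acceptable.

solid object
 facet normal 0.188 -0.059 0.980
  outer loop
   vertex 2.0 3.3 4.5
   vertex 0.3 1.2 4.7
   vertex 4.9 0.9 3.8
  endloop
 endfacet
 facet normal 0.590 0.536 0.604
  outer loop
   vertex 2.0 3.3 4.5
   vertex 4.9 0.9 3.8
   vertex 4.4 3.7 1.8
  endloop
 endfacet
 facet normal -0.692 0.599 0.403
  outer loop
   vertex 2.0 3.3 4.5
   vertex 0.3 4.3 0.1
   vertex 0.3 1.2 4.7
  endloop
 endfacet
 facet normal 0.061 0.978 0.199
  outer loop
   vertex 2.0 3.3 4.5
   vertex 4.4 3.7 1.8
   vertex 0.3 4.3 0.1
  endloop
 endfacet
 facet normal -0.066 -0.998 -0.006
  outer loop
   vertex 3.6 1.0 1.7
   vertex 4.9 0.9 3.8
   vertex 0.3 1.2 4.7
  endloop
 endfacet
 facet normal 0.824 -0.225 -0.521
  outer loop
   vertex 3.6 1.0 1.7
   vertex 4.4 3.7 1.8
   vertex 4.9 0.9 3.8
  endloop
 endfacet
 facet normal 0.372 -0.076 -0.925
  outer loop
   vertex 3.6 1.0 1.7
   vertex 0.3 4.3 0.1
   vertex 4.4 3.7 1.8
  endloop
 endfacet
 facet normal -0.969 -0.205 -0.138
  outer loop
   vertex 0.6 1.6 2.0
   vertex 0.3 1.2 4.7
   vertex 0.3 4.3 0.1
  endloop
 endfacet
 facet normal -0.209 -0.964 -0.166
  outer loop
   vertex 0.6 1.6 2.0
   vertex 3.6 1.0 1.7
   vertex 0.3 1.2 4.7
  endloop
 endfacet
 facet normal -0.195 -0.579 -0.792
  outer loop
   vertex 0.6 1.6 2.0
   vertex 0.3 4.3 0.1
   vertex 3.6 1.0 1.7
  endloop
 endfacet
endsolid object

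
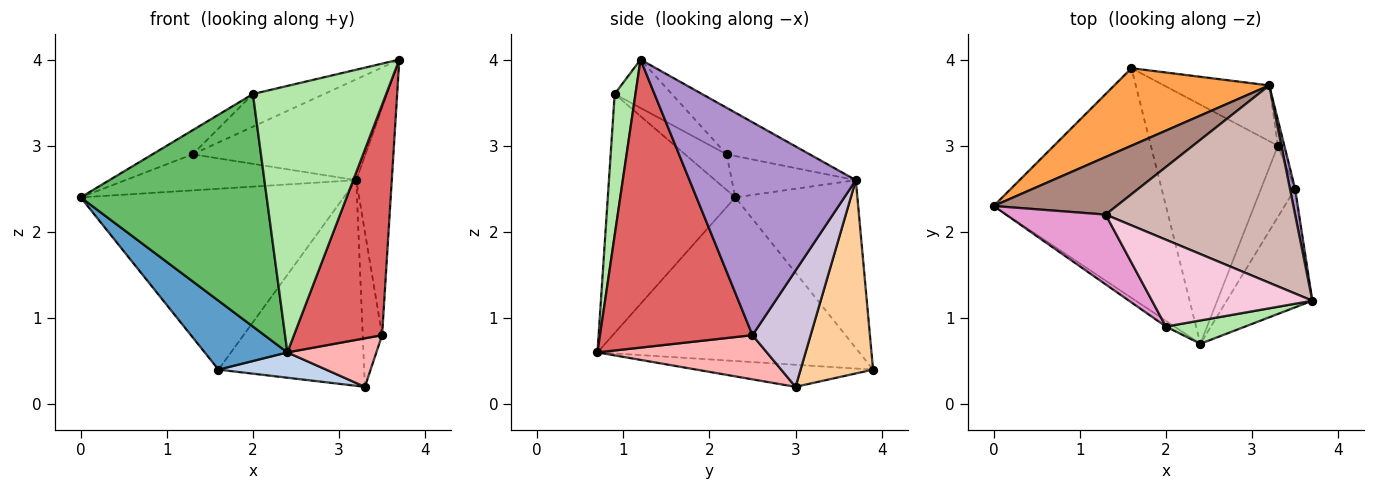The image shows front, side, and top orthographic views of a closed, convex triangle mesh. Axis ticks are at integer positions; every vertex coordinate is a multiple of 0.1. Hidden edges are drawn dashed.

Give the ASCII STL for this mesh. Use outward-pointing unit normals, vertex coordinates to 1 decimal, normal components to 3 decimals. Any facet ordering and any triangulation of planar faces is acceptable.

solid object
 facet normal -0.673 -0.213 -0.708
  outer loop
   vertex 2.4 0.7 0.6
   vertex 0.0 2.3 2.4
   vertex 1.6 3.9 0.4
  endloop
 endfacet
 facet normal -0.170 -0.104 -0.980
  outer loop
   vertex 3.3 3.0 0.2
   vertex 2.4 0.7 0.6
   vertex 1.6 3.9 0.4
  endloop
 endfacet
 facet normal -0.393 0.845 0.362
  outer loop
   vertex 3.2 3.7 2.6
   vertex 1.6 3.9 0.4
   vertex 0.0 2.3 2.4
  endloop
 endfacet
 facet normal 0.433 0.870 -0.236
  outer loop
   vertex 3.2 3.7 2.6
   vertex 3.3 3.0 0.2
   vertex 1.6 3.9 0.4
  endloop
 endfacet
 facet normal -0.565 -0.825 -0.020
  outer loop
   vertex 2.0 0.9 3.6
   vertex 0.0 2.3 2.4
   vertex 2.4 0.7 0.6
  endloop
 endfacet
 facet normal 0.153 -0.984 0.086
  outer loop
   vertex 2.0 0.9 3.6
   vertex 2.4 0.7 0.6
   vertex 3.7 1.2 4.0
  endloop
 endfacet
 facet normal 0.838 -0.485 -0.249
  outer loop
   vertex 3.5 2.5 0.8
   vertex 3.7 1.2 4.0
   vertex 2.4 0.7 0.6
  endloop
 endfacet
 facet normal 0.731 -0.384 -0.564
  outer loop
   vertex 3.5 2.5 0.8
   vertex 2.4 0.7 0.6
   vertex 3.3 3.0 0.2
  endloop
 endfacet
 facet normal 0.978 0.209 0.024
  outer loop
   vertex 3.5 2.5 0.8
   vertex 3.2 3.7 2.6
   vertex 3.7 1.2 4.0
  endloop
 endfacet
 facet normal 0.947 0.316 -0.053
  outer loop
   vertex 3.5 2.5 0.8
   vertex 3.3 3.0 0.2
   vertex 3.2 3.7 2.6
  endloop
 endfacet
 facet normal -0.274 0.510 0.815
  outer loop
   vertex 1.3 2.2 2.9
   vertex 3.2 3.7 2.6
   vertex 0.0 2.3 2.4
  endloop
 endfacet
 facet normal -0.214 0.444 0.870
  outer loop
   vertex 1.3 2.2 2.9
   vertex 3.7 1.2 4.0
   vertex 3.2 3.7 2.6
  endloop
 endfacet
 facet normal -0.321 0.309 0.895
  outer loop
   vertex 1.3 2.2 2.9
   vertex 0.0 2.3 2.4
   vertex 2.0 0.9 3.6
  endloop
 endfacet
 facet normal -0.272 0.339 0.901
  outer loop
   vertex 1.3 2.2 2.9
   vertex 2.0 0.9 3.6
   vertex 3.7 1.2 4.0
  endloop
 endfacet
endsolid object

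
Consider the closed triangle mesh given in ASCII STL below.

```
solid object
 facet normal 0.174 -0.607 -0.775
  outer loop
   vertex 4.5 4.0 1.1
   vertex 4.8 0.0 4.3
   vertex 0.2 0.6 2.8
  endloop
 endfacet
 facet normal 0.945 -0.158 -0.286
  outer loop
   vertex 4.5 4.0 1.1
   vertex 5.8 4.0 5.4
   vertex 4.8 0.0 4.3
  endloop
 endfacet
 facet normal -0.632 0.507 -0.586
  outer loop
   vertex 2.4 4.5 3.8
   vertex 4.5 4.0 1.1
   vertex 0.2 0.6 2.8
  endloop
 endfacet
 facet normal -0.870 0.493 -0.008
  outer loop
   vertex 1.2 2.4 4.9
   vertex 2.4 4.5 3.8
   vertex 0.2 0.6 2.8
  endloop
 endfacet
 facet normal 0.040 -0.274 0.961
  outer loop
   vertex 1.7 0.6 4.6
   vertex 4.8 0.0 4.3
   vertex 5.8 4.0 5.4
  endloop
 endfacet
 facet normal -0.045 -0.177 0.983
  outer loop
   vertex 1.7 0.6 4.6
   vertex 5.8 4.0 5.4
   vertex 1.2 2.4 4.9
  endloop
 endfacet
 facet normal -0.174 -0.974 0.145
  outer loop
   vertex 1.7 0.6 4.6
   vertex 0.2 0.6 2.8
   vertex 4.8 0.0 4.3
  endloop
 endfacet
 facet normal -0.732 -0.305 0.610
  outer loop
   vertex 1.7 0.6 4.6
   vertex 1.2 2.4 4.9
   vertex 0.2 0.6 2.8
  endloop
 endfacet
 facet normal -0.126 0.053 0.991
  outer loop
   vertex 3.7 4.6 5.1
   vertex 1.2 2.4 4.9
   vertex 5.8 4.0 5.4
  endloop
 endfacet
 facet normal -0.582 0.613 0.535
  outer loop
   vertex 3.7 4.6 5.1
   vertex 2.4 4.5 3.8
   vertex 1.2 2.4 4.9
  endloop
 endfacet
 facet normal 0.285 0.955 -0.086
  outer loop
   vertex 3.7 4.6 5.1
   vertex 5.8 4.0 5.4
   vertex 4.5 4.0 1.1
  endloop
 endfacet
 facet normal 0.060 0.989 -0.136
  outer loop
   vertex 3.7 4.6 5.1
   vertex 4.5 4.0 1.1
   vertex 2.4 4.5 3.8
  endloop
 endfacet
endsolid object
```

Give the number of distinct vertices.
8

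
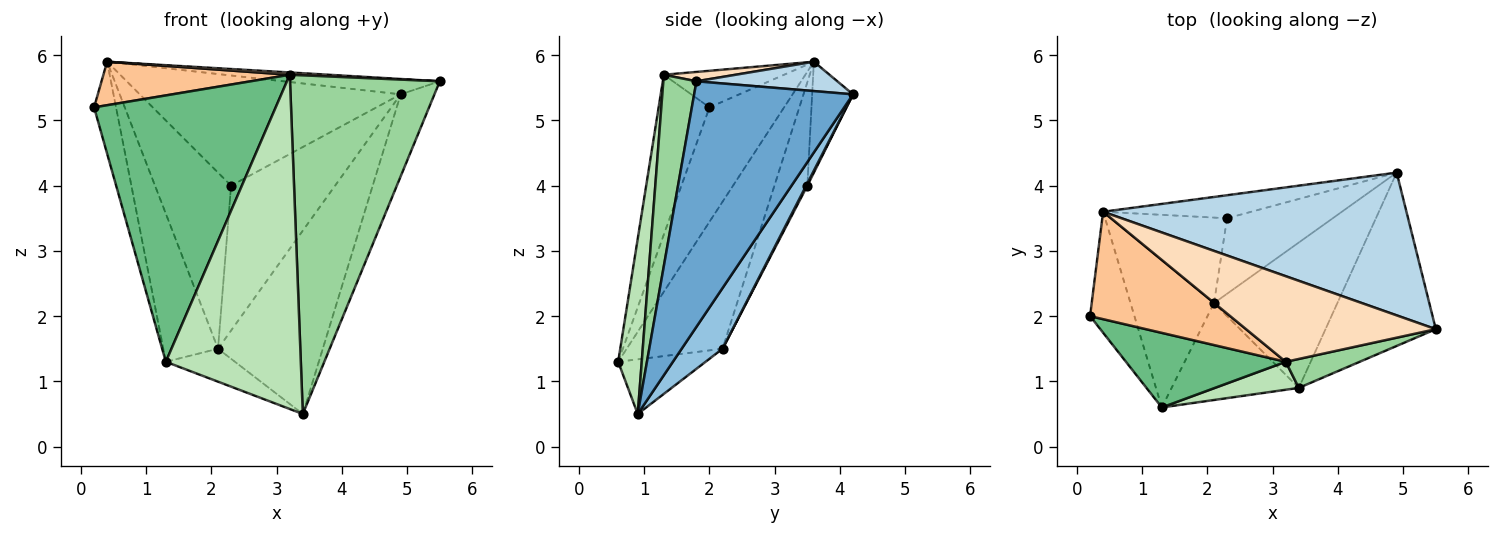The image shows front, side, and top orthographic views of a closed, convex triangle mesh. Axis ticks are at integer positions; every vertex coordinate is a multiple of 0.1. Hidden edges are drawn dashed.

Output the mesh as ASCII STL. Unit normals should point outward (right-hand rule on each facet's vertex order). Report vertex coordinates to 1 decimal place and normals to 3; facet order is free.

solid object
 facet normal 0.895 0.190 -0.402
  outer loop
   vertex 3.4 0.9 0.5
   vertex 4.9 4.2 5.4
   vertex 5.5 1.8 5.6
  endloop
 endfacet
 facet normal 0.292 0.749 -0.594
  outer loop
   vertex 2.1 2.2 1.5
   vertex 4.9 4.2 5.4
   vertex 3.4 0.9 0.5
  endloop
 endfacet
 facet normal 0.096 0.106 0.990
  outer loop
   vertex 0.4 3.6 5.9
   vertex 5.5 1.8 5.6
   vertex 4.9 4.2 5.4
  endloop
 endfacet
 facet normal -0.377 0.298 -0.877
  outer loop
   vertex 1.3 0.6 1.3
   vertex 2.1 2.2 1.5
   vertex 3.4 0.9 0.5
  endloop
 endfacet
 facet normal -0.899 0.265 -0.349
  outer loop
   vertex 1.3 0.6 1.3
   vertex 0.2 2.0 5.2
   vertex 0.4 3.6 5.9
  endloop
 endfacet
 facet normal -0.779 0.445 -0.442
  outer loop
   vertex 1.3 0.6 1.3
   vertex 0.4 3.6 5.9
   vertex 2.1 2.2 1.5
  endloop
 endfacet
 facet normal -0.235 -0.365 0.901
  outer loop
   vertex 3.2 1.3 5.7
   vertex 0.4 3.6 5.9
   vertex 0.2 2.0 5.2
  endloop
 endfacet
 facet normal 0.049 -0.027 0.998
  outer loop
   vertex 3.2 1.3 5.7
   vertex 5.5 1.8 5.6
   vertex 0.4 3.6 5.9
  endloop
 endfacet
 facet normal -0.260 -0.930 0.260
  outer loop
   vertex 3.2 1.3 5.7
   vertex 0.2 2.0 5.2
   vertex 1.3 0.6 1.3
  endloop
 endfacet
 facet normal 0.215 -0.973 0.083
  outer loop
   vertex 3.2 1.3 5.7
   vertex 3.4 0.9 0.5
   vertex 5.5 1.8 5.6
  endloop
 endfacet
 facet normal 0.172 -0.982 0.082
  outer loop
   vertex 3.2 1.3 5.7
   vertex 1.3 0.6 1.3
   vertex 3.4 0.9 0.5
  endloop
 endfacet
 facet normal 0.010 0.887 -0.462
  outer loop
   vertex 2.3 3.5 4.0
   vertex 4.9 4.2 5.4
   vertex 2.1 2.2 1.5
  endloop
 endfacet
 facet normal -0.151 0.968 -0.202
  outer loop
   vertex 2.3 3.5 4.0
   vertex 0.4 3.6 5.9
   vertex 4.9 4.2 5.4
  endloop
 endfacet
 facet normal -0.363 0.838 -0.407
  outer loop
   vertex 2.3 3.5 4.0
   vertex 2.1 2.2 1.5
   vertex 0.4 3.6 5.9
  endloop
 endfacet
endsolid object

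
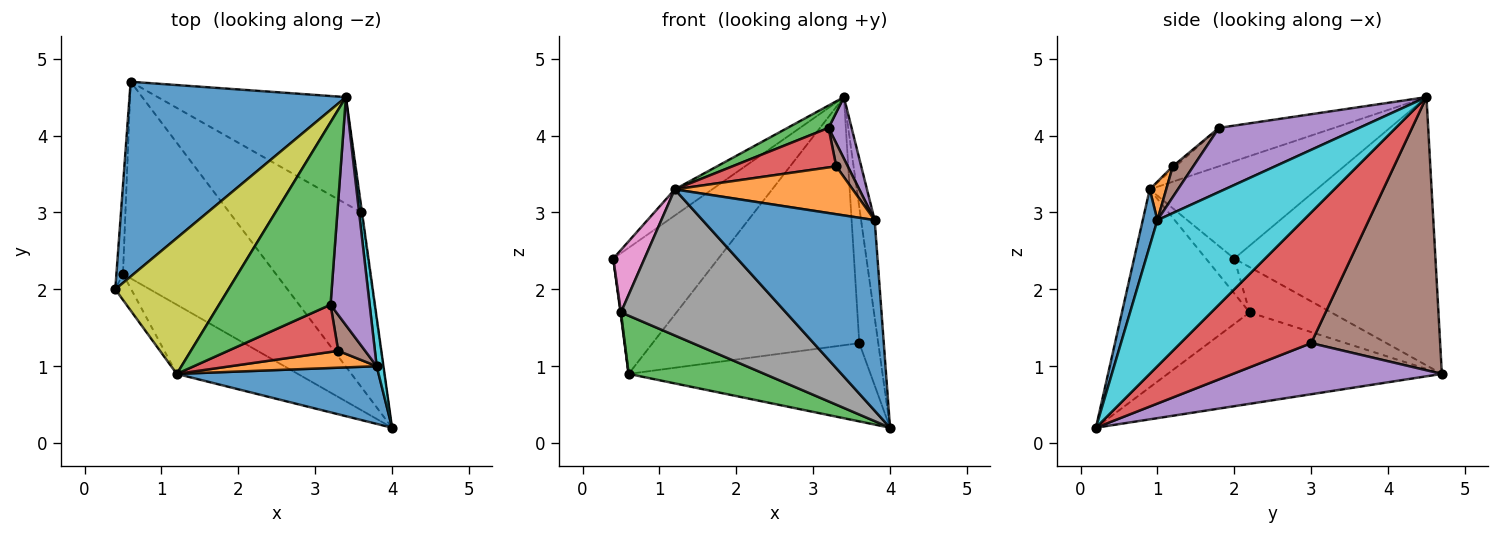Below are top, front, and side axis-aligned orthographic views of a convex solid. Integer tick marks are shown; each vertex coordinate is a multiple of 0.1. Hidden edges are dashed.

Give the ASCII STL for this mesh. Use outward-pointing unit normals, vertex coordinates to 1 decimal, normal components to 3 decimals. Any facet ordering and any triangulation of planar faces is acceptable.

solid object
 facet normal -0.721 0.377 0.582
  outer loop
   vertex 0.6 4.7 0.9
   vertex 0.4 2.0 2.4
   vertex 3.4 4.5 4.5
  endloop
 endfacet
 facet normal -0.990 -0.006 -0.143
  outer loop
   vertex 0.5 2.2 1.7
   vertex 0.4 2.0 2.4
   vertex 0.6 4.7 0.9
  endloop
 endfacet
 facet normal -0.497 -0.246 -0.832
  outer loop
   vertex 0.5 2.2 1.7
   vertex 0.6 4.7 0.9
   vertex 4.0 0.2 0.2
  endloop
 endfacet
 facet normal 0.990 0.144 -0.005
  outer loop
   vertex 3.6 3.0 1.3
   vertex 3.4 4.5 4.5
   vertex 4.0 0.2 0.2
  endloop
 endfacet
 facet normal 0.333 0.386 -0.860
  outer loop
   vertex 3.6 3.0 1.3
   vertex 4.0 0.2 0.2
   vertex 0.6 4.7 0.9
  endloop
 endfacet
 facet normal 0.497 0.797 -0.343
  outer loop
   vertex 3.6 3.0 1.3
   vertex 0.6 4.7 0.9
   vertex 3.4 4.5 4.5
  endloop
 endfacet
 facet normal -0.642 -0.708 -0.294
  outer loop
   vertex 1.2 0.9 3.3
   vertex 0.4 2.0 2.4
   vertex 0.5 2.2 1.7
  endloop
 endfacet
 facet normal -0.573 -0.740 -0.351
  outer loop
   vertex 1.2 0.9 3.3
   vertex 0.5 2.2 1.7
   vertex 4.0 0.2 0.2
  endloop
 endfacet
 facet normal -0.645 0.144 0.750
  outer loop
   vertex 1.2 0.9 3.3
   vertex 3.4 4.5 4.5
   vertex 0.4 2.0 2.4
  endloop
 endfacet
 facet normal 0.995 0.093 0.046
  outer loop
   vertex 3.8 1.0 2.9
   vertex 4.0 0.2 0.2
   vertex 3.4 4.5 4.5
  endloop
 endfacet
 facet normal 0.081 -0.954 0.289
  outer loop
   vertex 3.8 1.0 2.9
   vertex 1.2 0.9 3.3
   vertex 4.0 0.2 0.2
  endloop
 endfacet
 facet normal 0.087 -0.940 0.331
  outer loop
   vertex 3.8 1.0 2.9
   vertex 3.3 1.2 3.6
   vertex 1.2 0.9 3.3
  endloop
 endfacet
 facet normal -0.324 -0.115 0.939
  outer loop
   vertex 3.2 1.8 4.1
   vertex 3.4 4.5 4.5
   vertex 1.2 0.9 3.3
  endloop
 endfacet
 facet normal -0.018 -0.642 0.767
  outer loop
   vertex 3.2 1.8 4.1
   vertex 1.2 0.9 3.3
   vertex 3.3 1.2 3.6
  endloop
 endfacet
 facet normal 0.846 -0.139 0.515
  outer loop
   vertex 3.2 1.8 4.1
   vertex 3.8 1.0 2.9
   vertex 3.4 4.5 4.5
  endloop
 endfacet
 facet normal 0.693 -0.390 0.606
  outer loop
   vertex 3.2 1.8 4.1
   vertex 3.3 1.2 3.6
   vertex 3.8 1.0 2.9
  endloop
 endfacet
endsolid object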